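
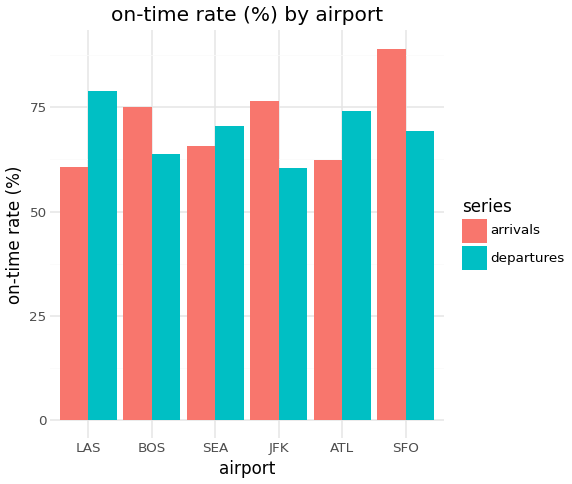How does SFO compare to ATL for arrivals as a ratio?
≈ 1.5×

SFO ≈ 90, ATL ≈ 60; 90/60 ≈ 1.5.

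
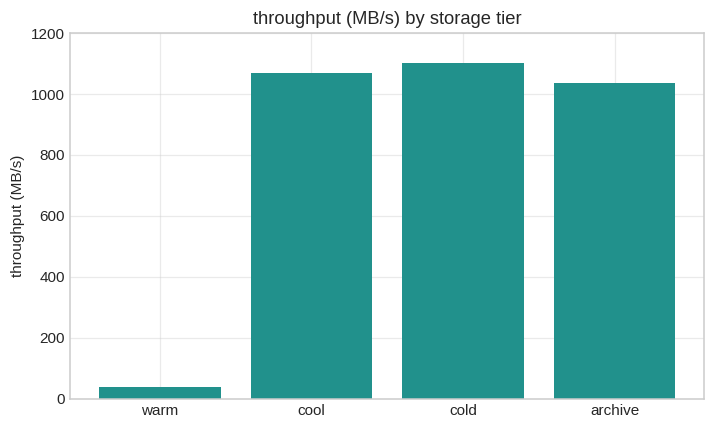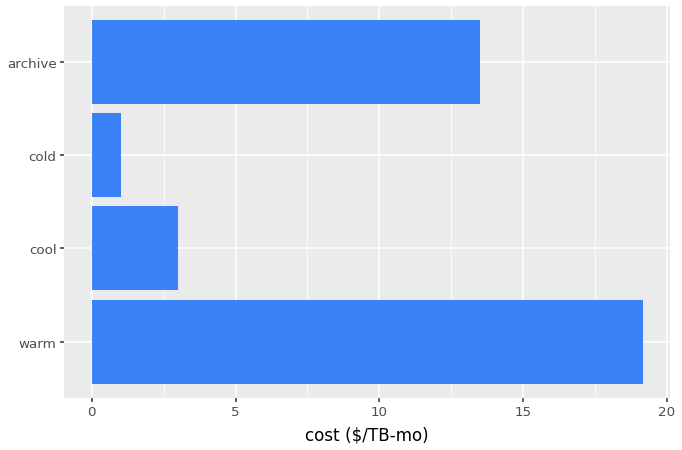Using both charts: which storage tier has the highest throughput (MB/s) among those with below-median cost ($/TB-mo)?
cold

Chart 2 median cost ($/TB-mo) ≈ 8; below-median storage tiers: cool, cold. Among those, cold has the highest throughput (MB/s) (≈ 1200).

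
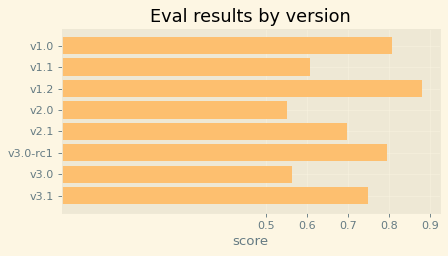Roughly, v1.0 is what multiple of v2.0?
≈ 1.33×

v1.0 ≈ 0.8, v2.0 ≈ 0.6; 0.8/0.6 ≈ 1.33.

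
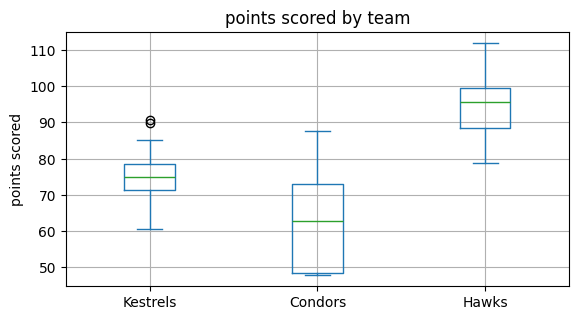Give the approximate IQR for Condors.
≈ 25

Q3 ≈ 75, Q1 ≈ 50; IQR ≈ 25.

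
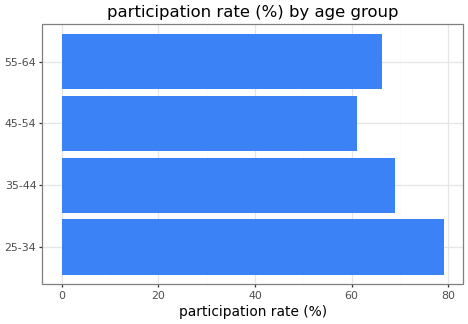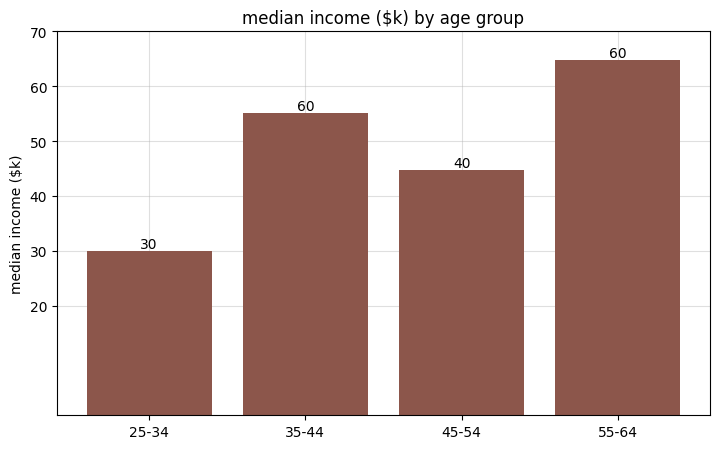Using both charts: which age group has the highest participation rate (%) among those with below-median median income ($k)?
Chart 2 median median income ($k) ≈ 50; below-median age groups: 25-34, 45-54. Among those, 25-34 has the highest participation rate (%) (≈ 80).

25-34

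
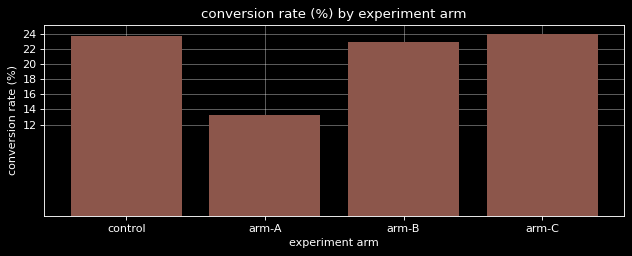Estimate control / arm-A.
control ≈ 24, arm-A ≈ 14; 24/14 ≈ 1.71.

≈ 1.71×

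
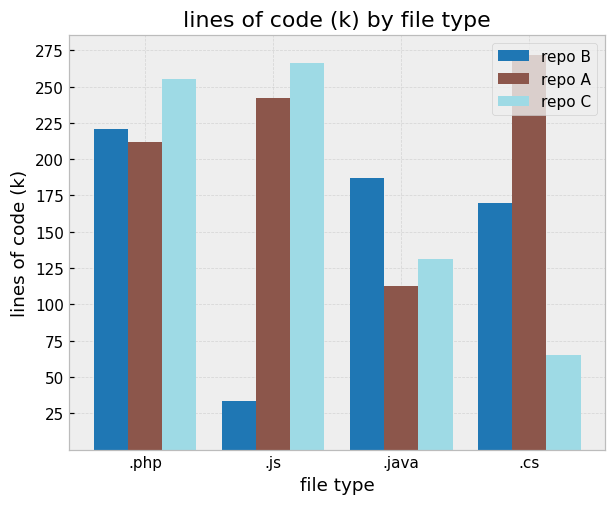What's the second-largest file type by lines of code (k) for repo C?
.php

Top 3 for repo C: .js ≈ 275, .php ≈ 250, .java ≈ 125.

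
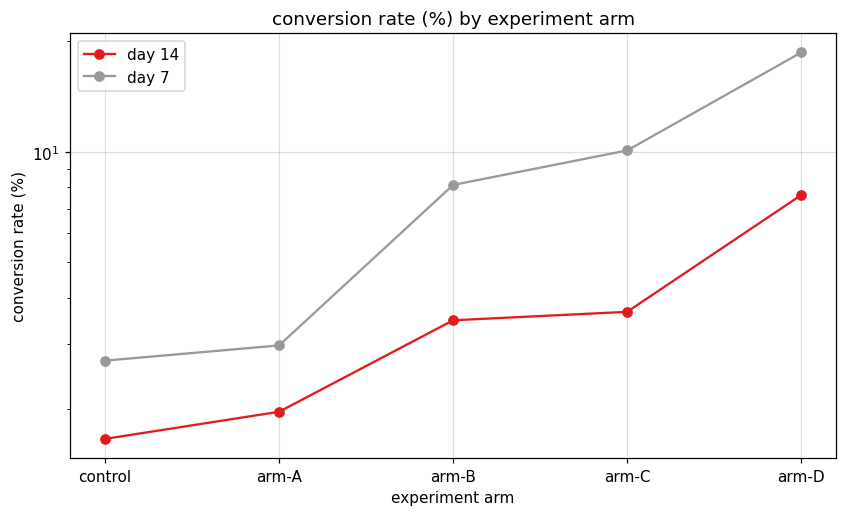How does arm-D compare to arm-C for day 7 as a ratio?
arm-D ≈ 18, arm-C ≈ 10; 18/10 ≈ 1.8.

≈ 1.8×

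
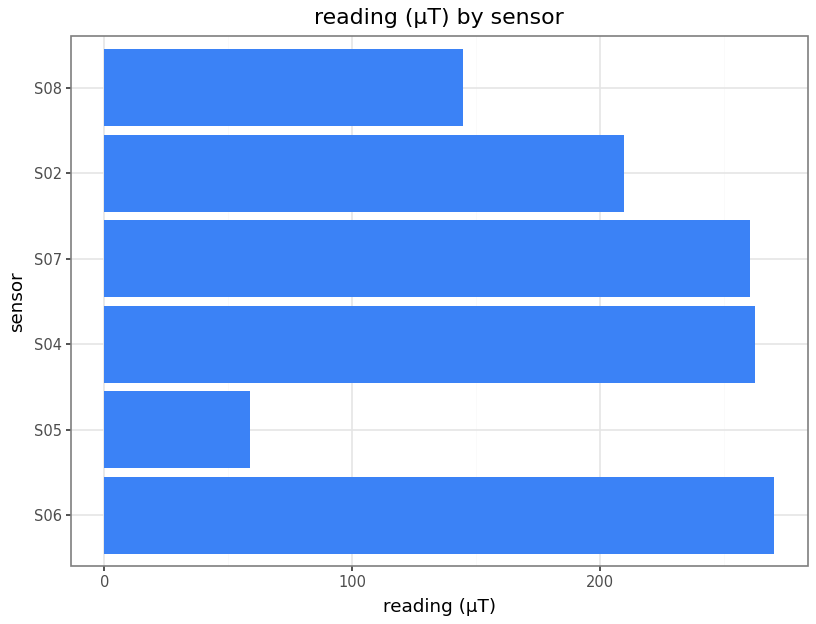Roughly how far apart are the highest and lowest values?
Max S06 ≈ 275, min S05 ≈ 50; range ≈ 225.

≈ 225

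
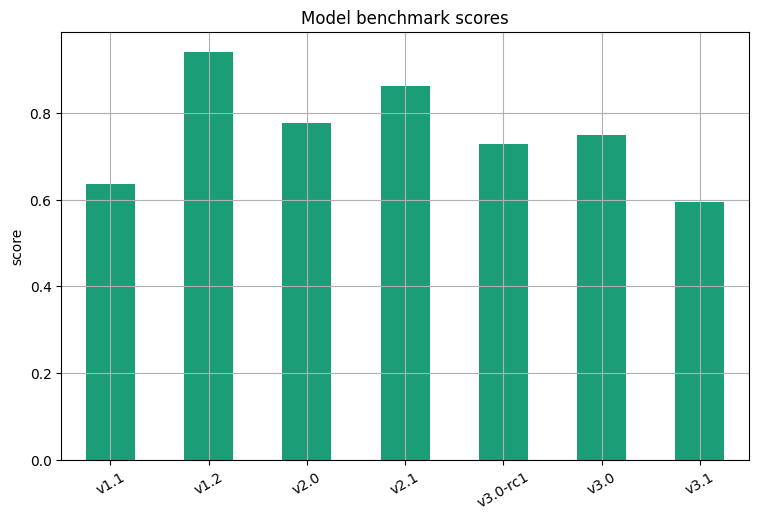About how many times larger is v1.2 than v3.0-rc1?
v1.2 ≈ 0.9, v3.0-rc1 ≈ 0.7; 0.9/0.7 ≈ 1.29.

≈ 1.29×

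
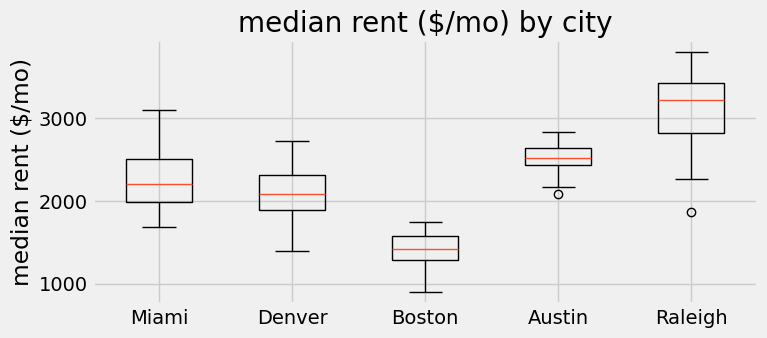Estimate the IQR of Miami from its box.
Q3 ≈ 2600, Q1 ≈ 2000; IQR ≈ 600.

≈ 600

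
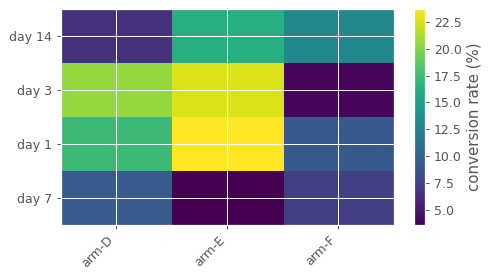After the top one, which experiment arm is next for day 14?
Top 3 for day 14: arm-E ≈ 16, arm-F ≈ 12, arm-D ≈ 6.

arm-F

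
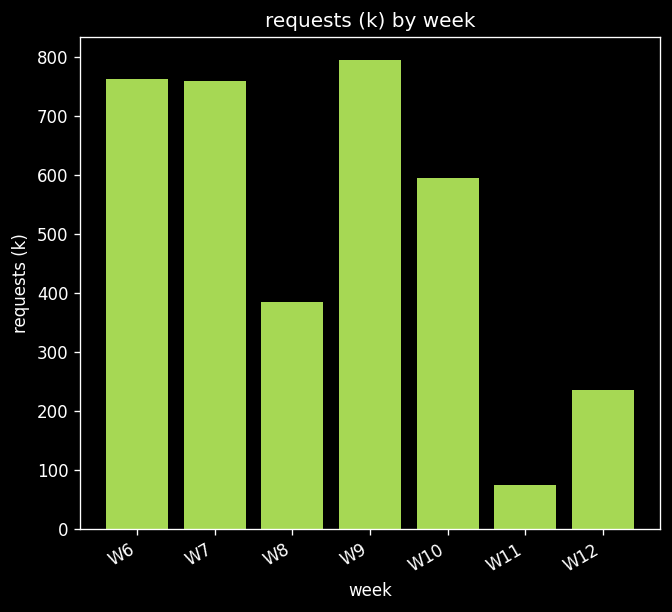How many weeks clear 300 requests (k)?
5

Above 300: W6, W7, W8, W9, W10.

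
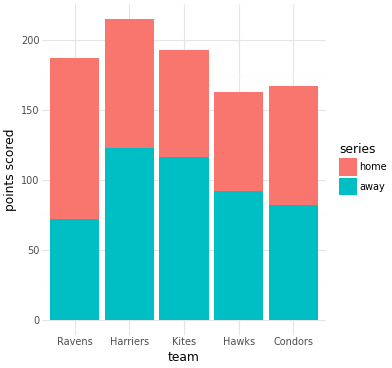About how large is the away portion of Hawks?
≈ 100

away top ≈ 100, bottom ≈ 0; segment ≈ 100.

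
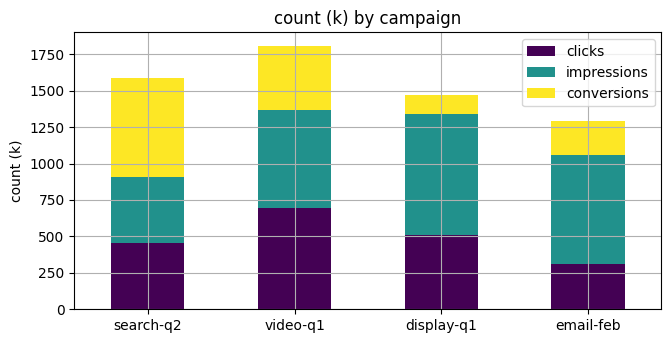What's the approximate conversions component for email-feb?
≈ 200

conversions top ≈ 1200, bottom ≈ 1000; segment ≈ 200.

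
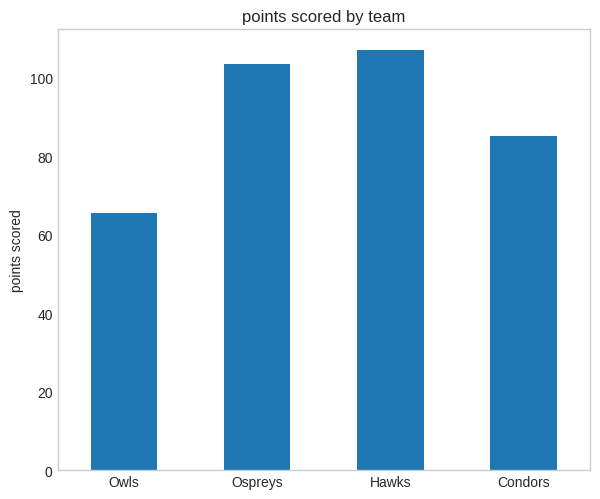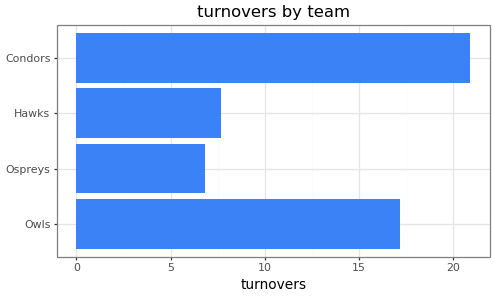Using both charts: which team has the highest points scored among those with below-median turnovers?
Hawks

Chart 2 median turnovers ≈ 12; below-median teams: Ospreys, Hawks. Among those, Hawks has the highest points scored (≈ 110).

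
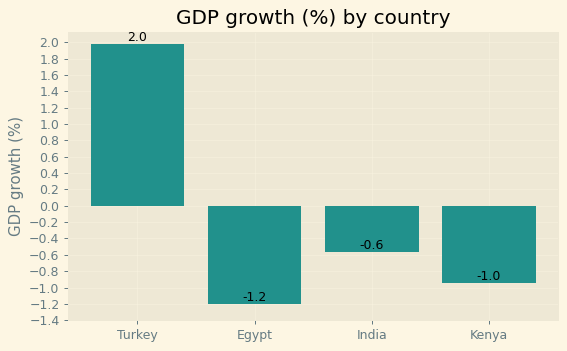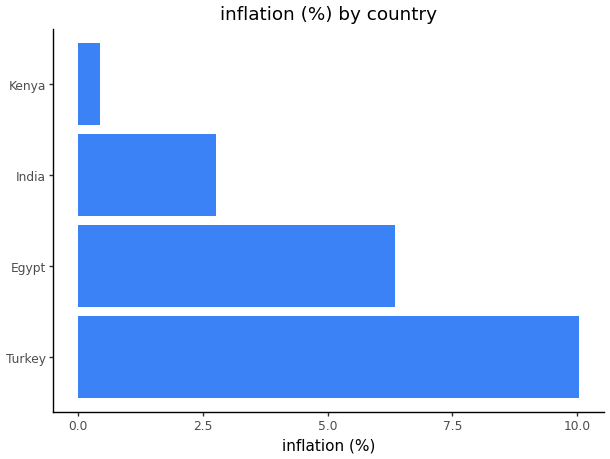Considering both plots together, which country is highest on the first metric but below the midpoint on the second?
Chart 2 median inflation (%) ≈ 5; below-median countries: India, Kenya. Among those, India has the highest GDP growth (%) (≈ -0.6).

India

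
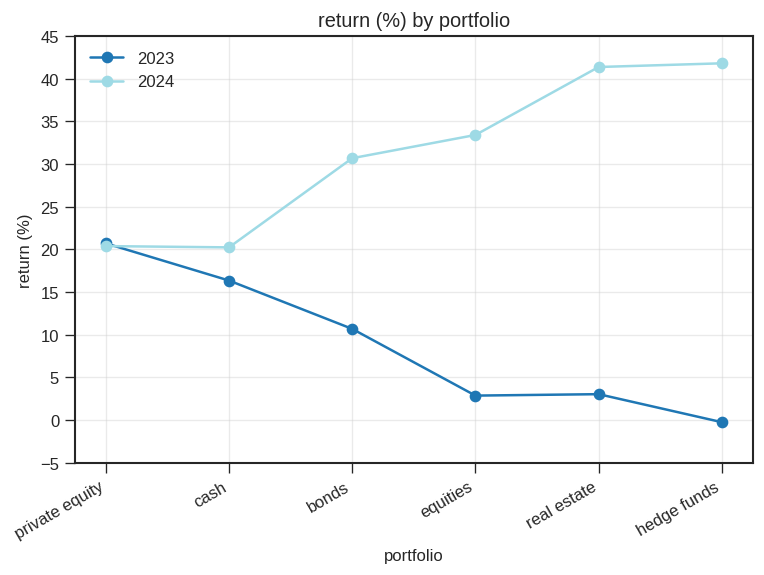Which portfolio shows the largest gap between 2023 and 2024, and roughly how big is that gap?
hedge funds: 2023 ≈ 0, 2024 ≈ 40 → gap ≈ 40. Next-largest (real estate) is only ≈ 35.

hedge funds, ≈ 40 %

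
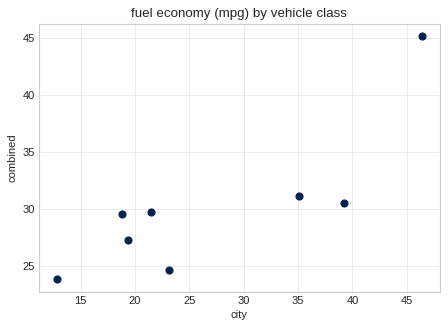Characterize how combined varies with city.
Points are positively correlated; strong (|r| ≈ 0.8).

positive, strong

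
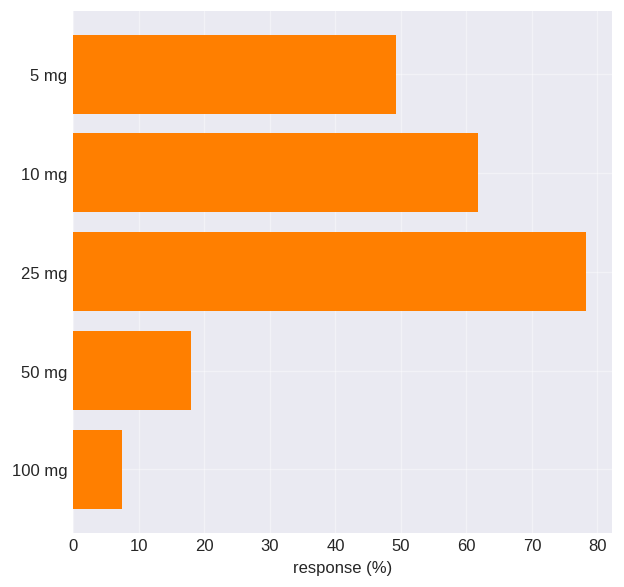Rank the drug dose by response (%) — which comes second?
Top 3: 25 mg ≈ 80, 10 mg ≈ 60, 5 mg ≈ 50.

10 mg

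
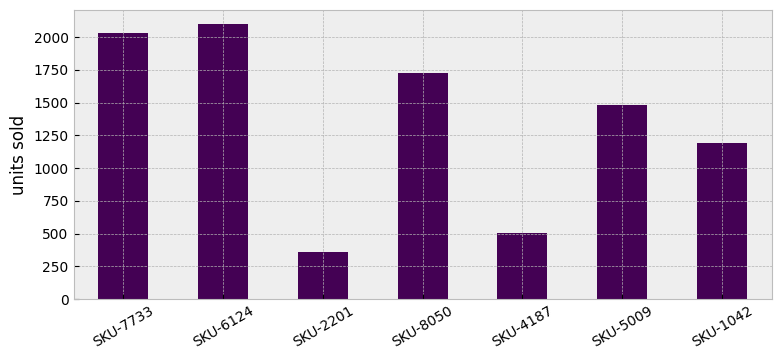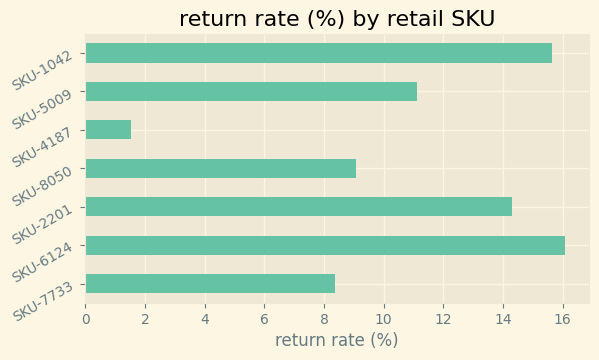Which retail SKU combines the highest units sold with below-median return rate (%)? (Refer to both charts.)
SKU-7733

Chart 2 median return rate (%) ≈ 12; below-median retail SKUs: SKU-7733, SKU-8050, SKU-4187. Among those, SKU-7733 has the highest units sold (≈ 2000).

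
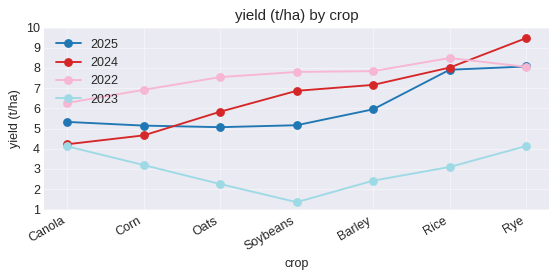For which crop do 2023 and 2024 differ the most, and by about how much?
Soybeans: 2023 ≈ 1, 2024 ≈ 7 → gap ≈ 6. Next-largest (Rye) is only ≈ 5.

Soybeans, ≈ 6 t/ha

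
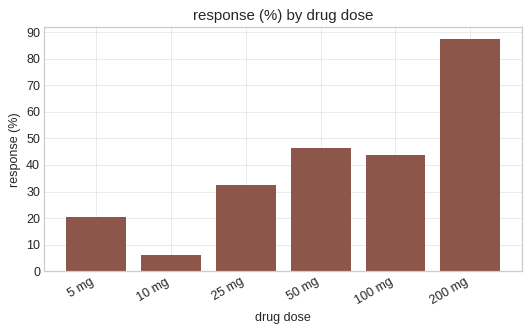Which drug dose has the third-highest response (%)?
Top 4: 200 mg ≈ 90, 50 mg ≈ 50, 100 mg ≈ 40, 25 mg ≈ 30.

100 mg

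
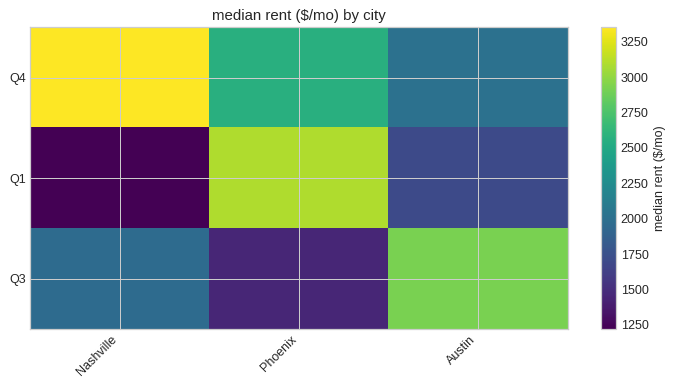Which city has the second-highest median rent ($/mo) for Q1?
Top 3 for Q1: Phoenix ≈ 3200, Austin ≈ 1800, Nashville ≈ 1200.

Austin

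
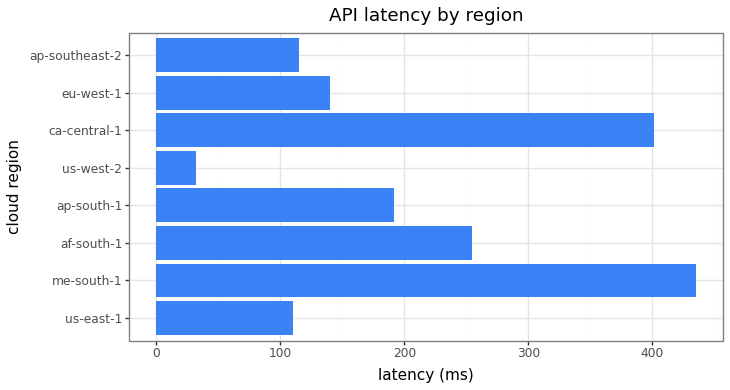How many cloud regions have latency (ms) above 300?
Above 300: me-south-1, ca-central-1.

2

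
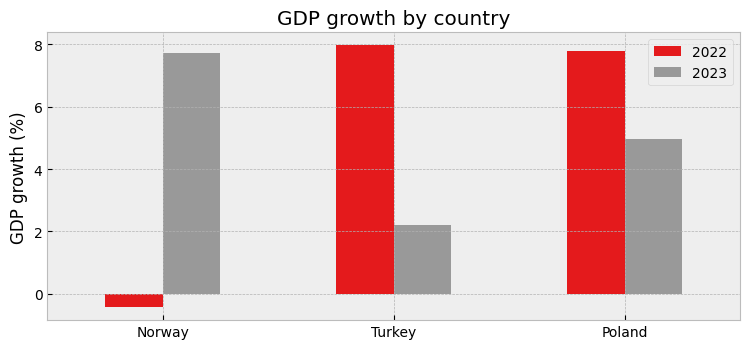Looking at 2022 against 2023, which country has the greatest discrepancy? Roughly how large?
Norway: 2022 ≈ 0, 2023 ≈ 8 → gap ≈ 8. Next-largest (Turkey) is only ≈ 6.

Norway, ≈ 8 %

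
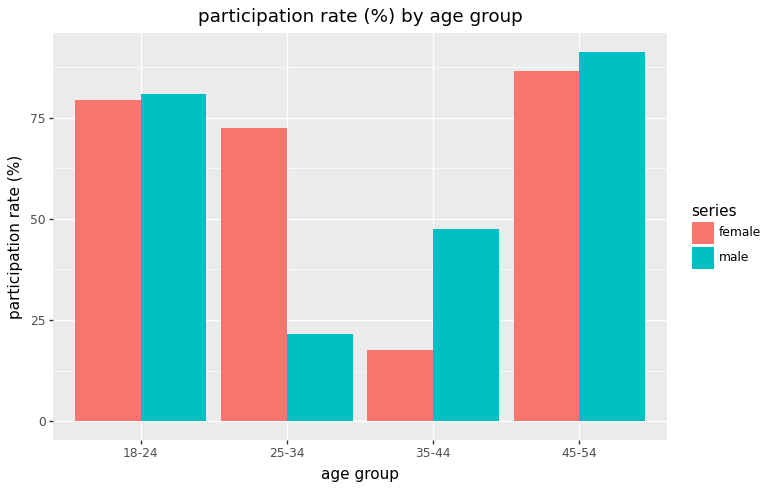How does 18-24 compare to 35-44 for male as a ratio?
18-24 ≈ 80, 35-44 ≈ 50; 80/50 ≈ 1.6.

≈ 1.6×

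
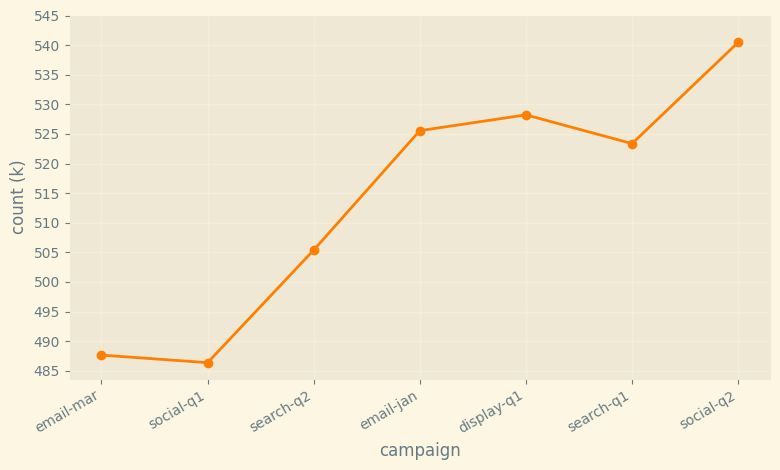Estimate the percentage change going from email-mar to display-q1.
email-mar ≈ 490, display-q1 ≈ 530; (530 − 490) / 490 ≈ +8.2%.

≈ +8.2%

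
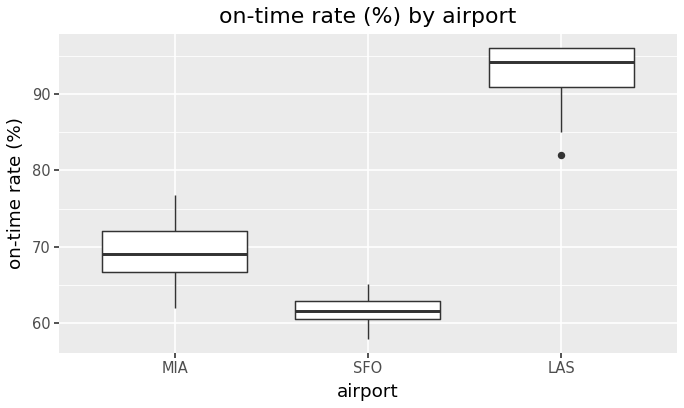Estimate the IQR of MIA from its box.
Q3 ≈ 70, Q1 ≈ 65; IQR ≈ 5.

≈ 5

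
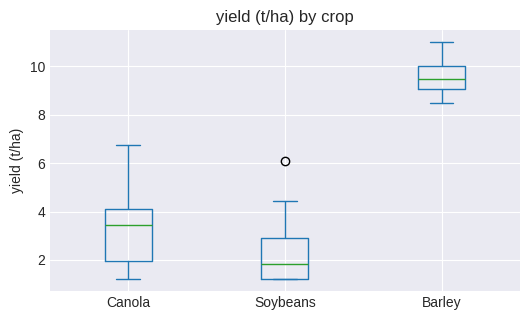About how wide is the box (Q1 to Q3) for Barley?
Q3 ≈ 10, Q1 ≈ 9; IQR ≈ 1.

≈ 1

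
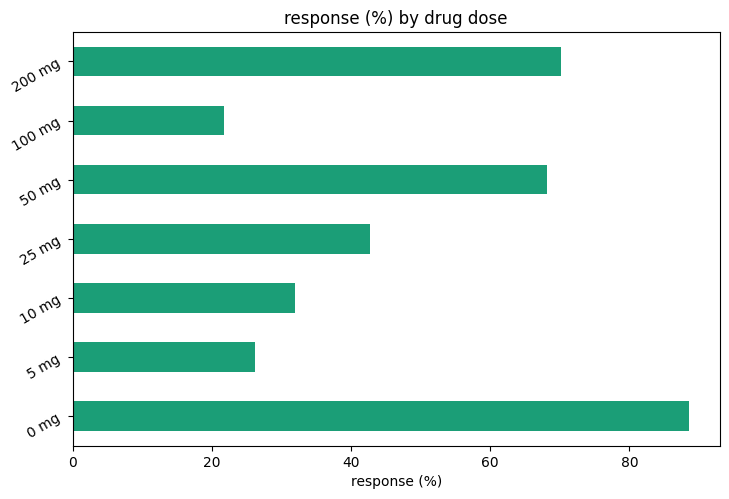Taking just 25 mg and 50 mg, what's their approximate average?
(40 + 70) / 2 ≈ 55.

≈ 55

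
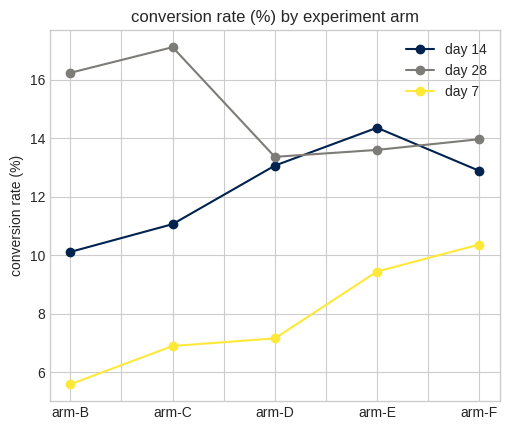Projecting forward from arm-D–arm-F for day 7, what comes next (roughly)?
≈ 11.5

Last three: 7, 9, 10 → slope ≈ 1.5/step → next ≈ 11.5.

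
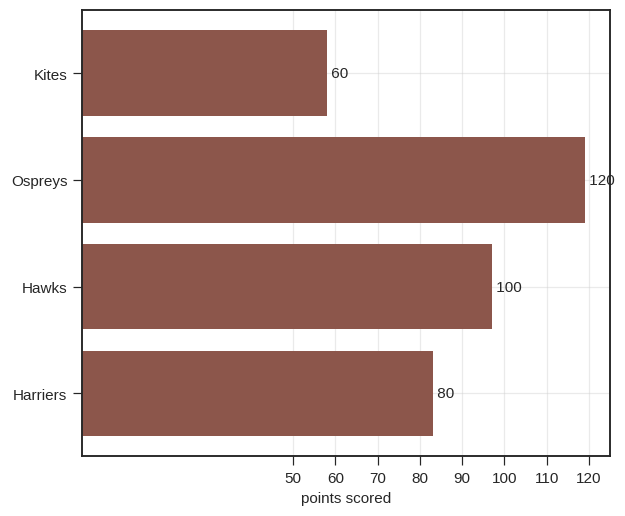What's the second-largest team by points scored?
Top 3: Ospreys ≈ 120, Hawks ≈ 100, Harriers ≈ 80.

Hawks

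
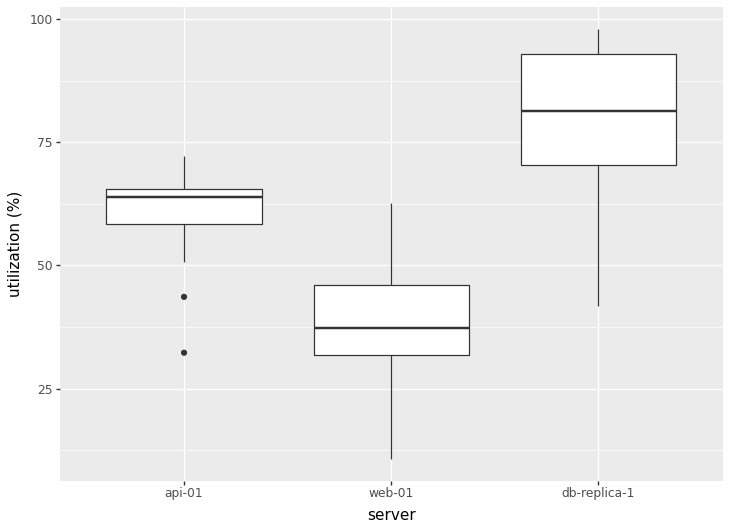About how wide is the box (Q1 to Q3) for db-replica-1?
≈ 25

Q3 ≈ 95, Q1 ≈ 70; IQR ≈ 25.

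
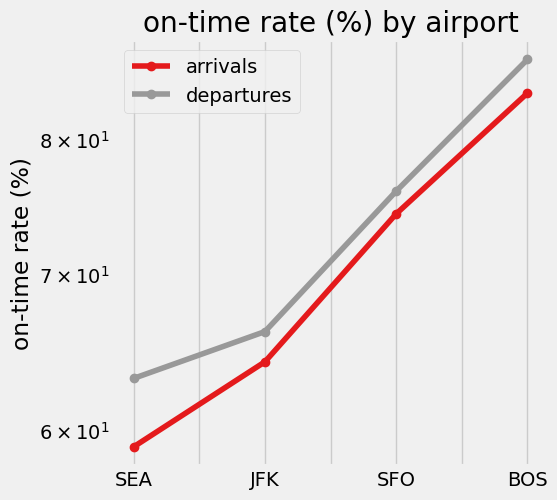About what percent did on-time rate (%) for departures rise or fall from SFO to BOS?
SFO ≈ 75, BOS ≈ 85; (85 − 75) / 75 ≈ +13.3%.

≈ +13.3%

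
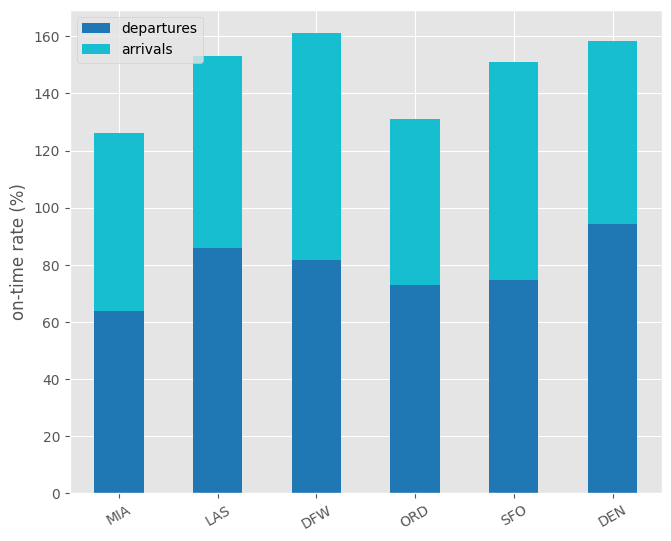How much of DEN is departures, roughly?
departures top ≈ 100, bottom ≈ 0; segment ≈ 100.

≈ 100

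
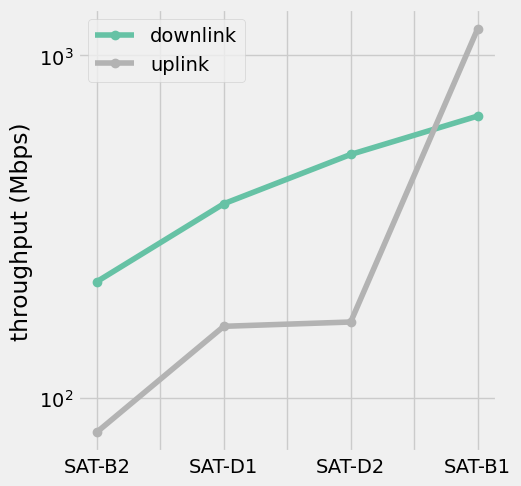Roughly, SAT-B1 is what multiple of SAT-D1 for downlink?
≈ 1.75×

SAT-B1 ≈ 700, SAT-D1 ≈ 400; 700/400 ≈ 1.75.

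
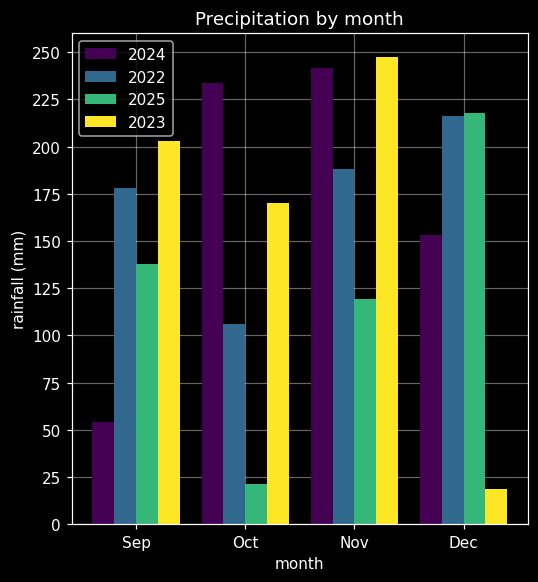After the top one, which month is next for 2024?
Top 3 for 2024: Nov ≈ 250, Oct ≈ 225, Dec ≈ 150.

Oct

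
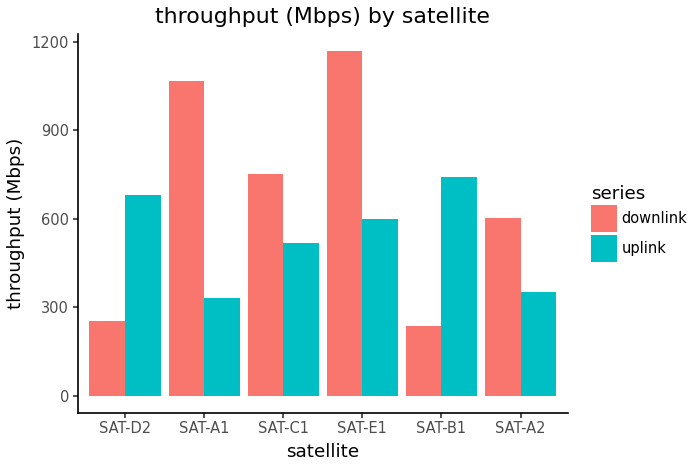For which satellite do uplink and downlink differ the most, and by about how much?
SAT-A1, ≈ 800 Mbps

SAT-A1: uplink ≈ 300, downlink ≈ 1100 → gap ≈ 800. Next-largest (SAT-E1) is only ≈ 600.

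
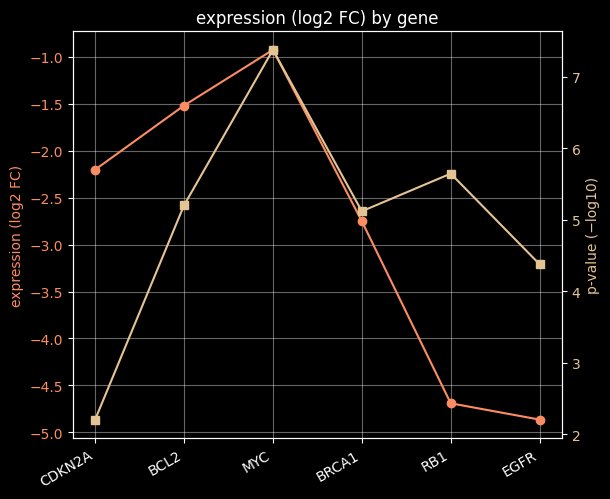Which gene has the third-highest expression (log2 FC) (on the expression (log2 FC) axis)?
CDKN2A

Top 4 (on the expression (log2 FC) axis): MYC ≈ -1.0, BCL2 ≈ -1.5, CDKN2A ≈ -2.0, BRCA1 ≈ -3.0.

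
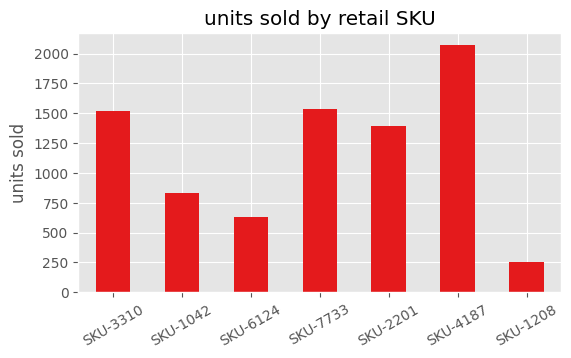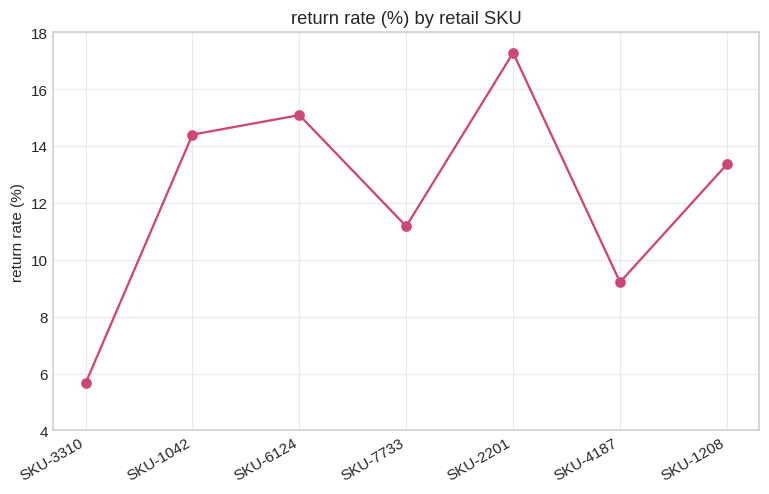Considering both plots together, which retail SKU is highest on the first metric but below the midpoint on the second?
SKU-4187

Chart 2 median return rate (%) ≈ 14; below-median retail SKUs: SKU-3310, SKU-7733, SKU-4187. Among those, SKU-4187 has the highest units sold (≈ 2000).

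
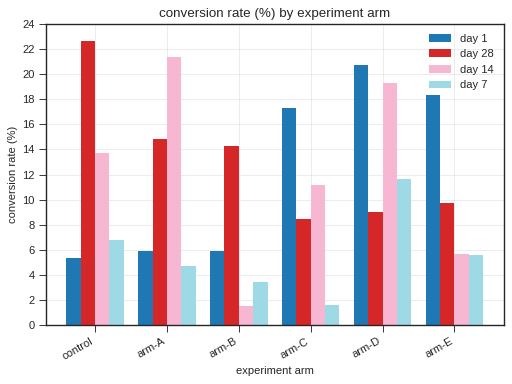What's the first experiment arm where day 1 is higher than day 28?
arm-B: day 1 ≈ 6 vs day 28 ≈ 14 (not yet); arm-C: day 1 ≈ 18 vs day 28 ≈ 8 (first crossover).

arm-C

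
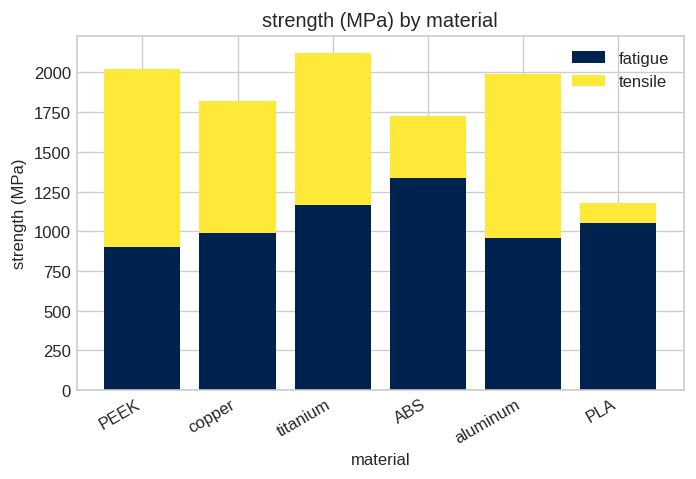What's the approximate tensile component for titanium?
tensile top ≈ 2200, bottom ≈ 1200; segment ≈ 1000.

≈ 1000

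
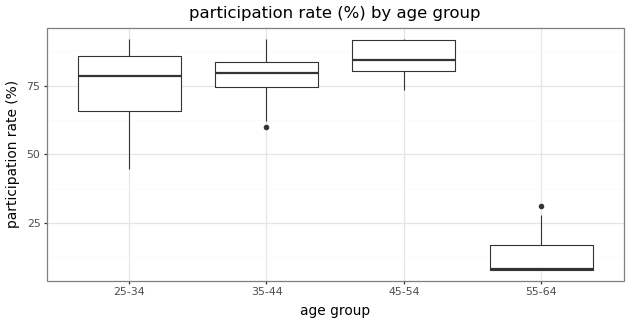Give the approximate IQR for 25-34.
Q3 ≈ 90, Q1 ≈ 70; IQR ≈ 20.

≈ 20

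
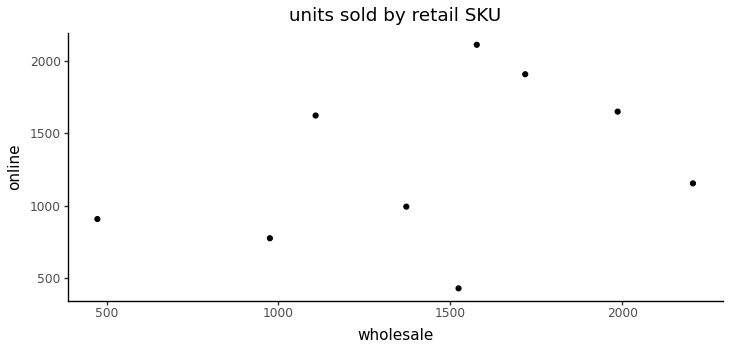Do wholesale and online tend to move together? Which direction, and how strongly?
positive, weak

Points are positively correlated; weak (|r| ≈ 0.3).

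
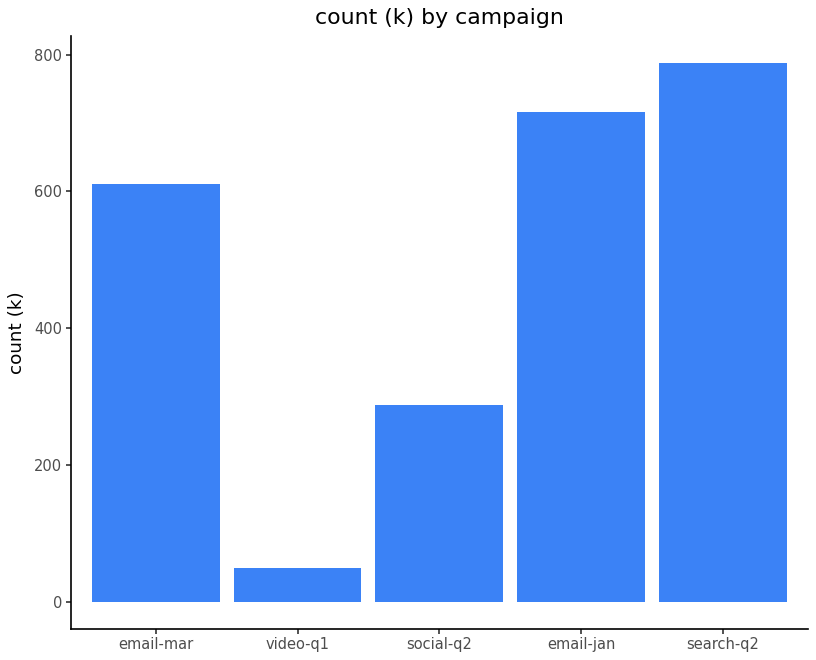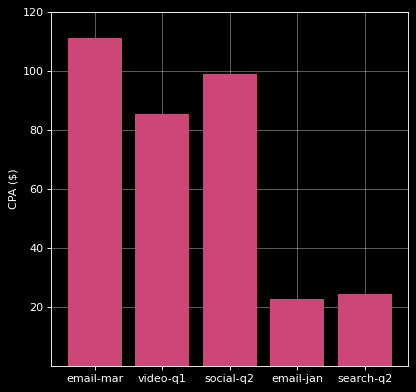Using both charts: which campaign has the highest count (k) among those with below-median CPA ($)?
Chart 2 median CPA ($) ≈ 80; below-median campaigns: email-jan, search-q2. Among those, search-q2 has the highest count (k) (≈ 800).

search-q2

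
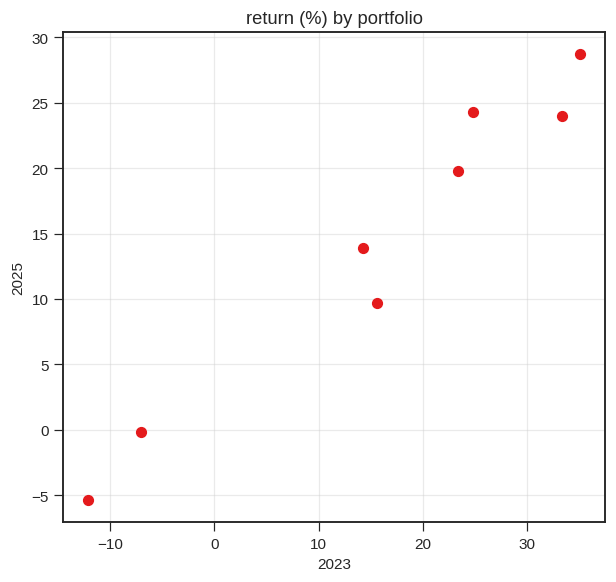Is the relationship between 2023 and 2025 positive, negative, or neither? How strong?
Points are positively correlated; strong (|r| ≈ 1.0).

positive, strong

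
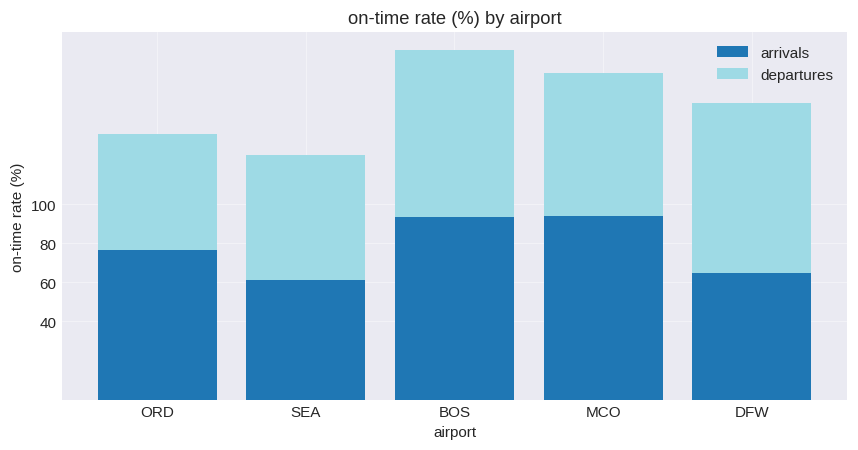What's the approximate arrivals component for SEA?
≈ 60

arrivals top ≈ 60, bottom ≈ 0; segment ≈ 60.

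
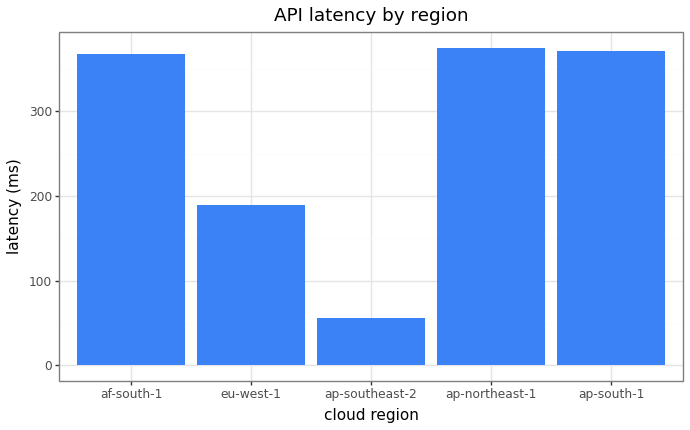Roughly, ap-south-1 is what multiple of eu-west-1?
ap-south-1 ≈ 350, eu-west-1 ≈ 200; 350/200 ≈ 1.75.

≈ 1.75×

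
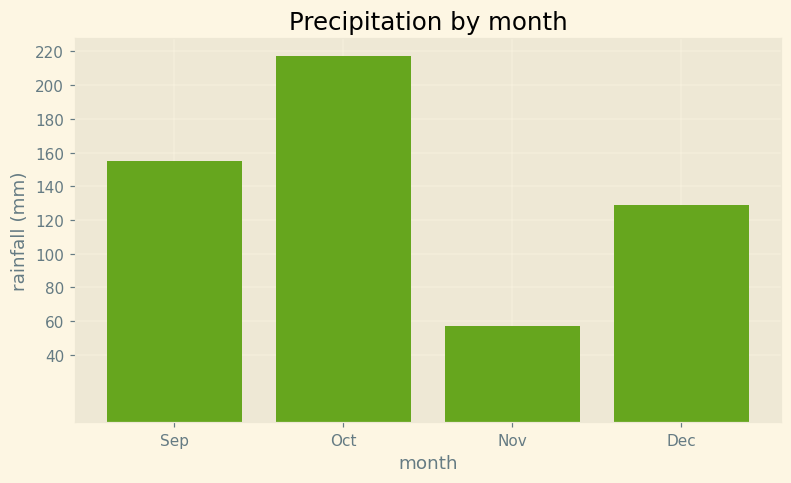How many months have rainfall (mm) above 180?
1

Above 180: Oct.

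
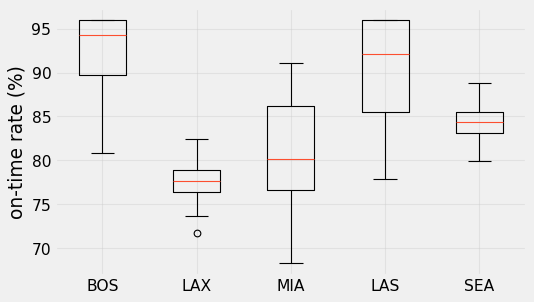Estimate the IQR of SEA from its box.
≈ 2

Q3 ≈ 86, Q1 ≈ 84; IQR ≈ 2.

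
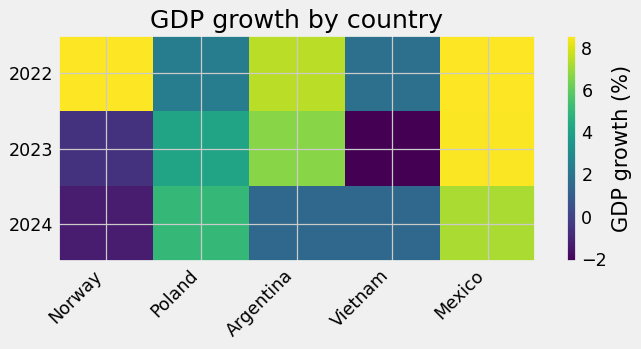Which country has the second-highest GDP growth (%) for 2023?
Argentina

Top 3 for 2023: Mexico ≈ 9, Argentina ≈ 7, Poland ≈ 4.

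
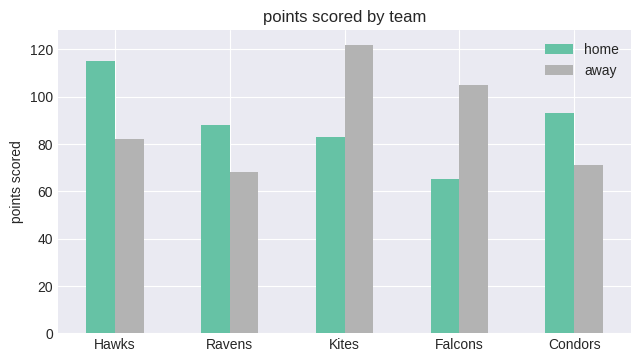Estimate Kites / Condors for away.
≈ 1.5×

Kites ≈ 120, Condors ≈ 80; 120/80 ≈ 1.5.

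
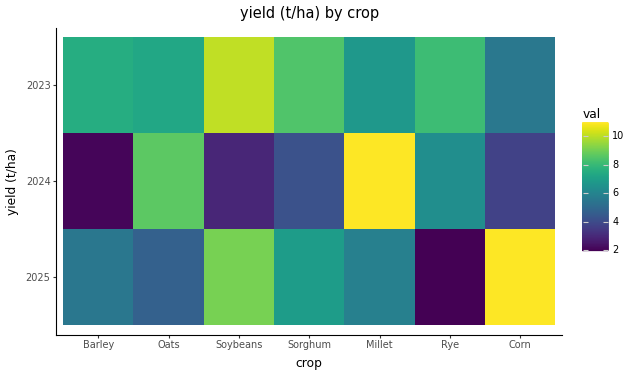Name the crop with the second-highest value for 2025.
Soybeans

Top 3 for 2025: Corn ≈ 11, Soybeans ≈ 9, Sorghum ≈ 7.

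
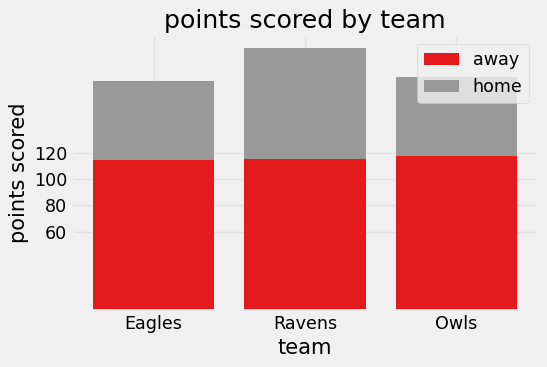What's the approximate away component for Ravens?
≈ 120

away top ≈ 120, bottom ≈ 0; segment ≈ 120.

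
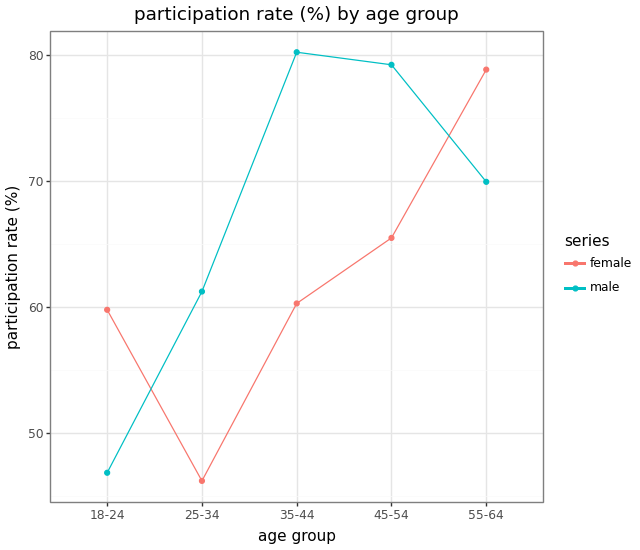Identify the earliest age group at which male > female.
18-24: male ≈ 45 vs female ≈ 60 (not yet); 25-34: male ≈ 60 vs female ≈ 45 (first crossover).

25-34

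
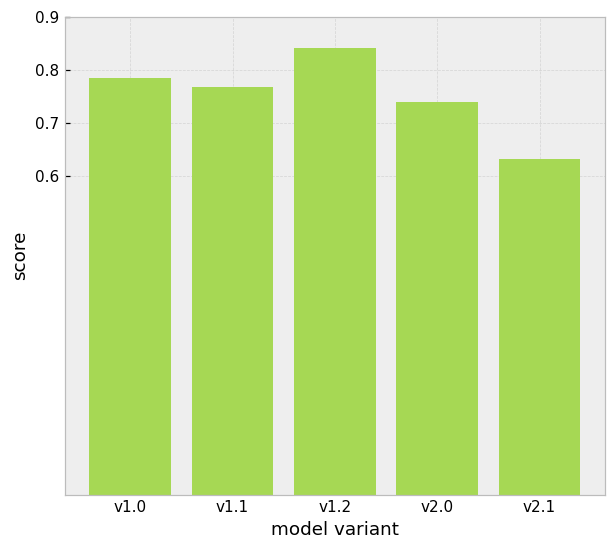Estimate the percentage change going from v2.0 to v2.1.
≈ -14.3%

v2.0 ≈ 0.7, v2.1 ≈ 0.6; (0.6 − 0.7) / 0.7 ≈ -14.3%.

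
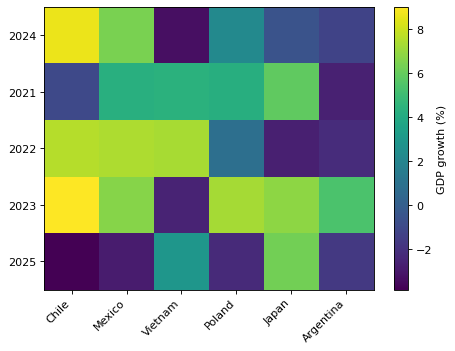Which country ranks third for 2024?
Poland

Top 4 for 2024: Chile ≈ 8, Mexico ≈ 6, Poland ≈ 2, Japan ≈ 0.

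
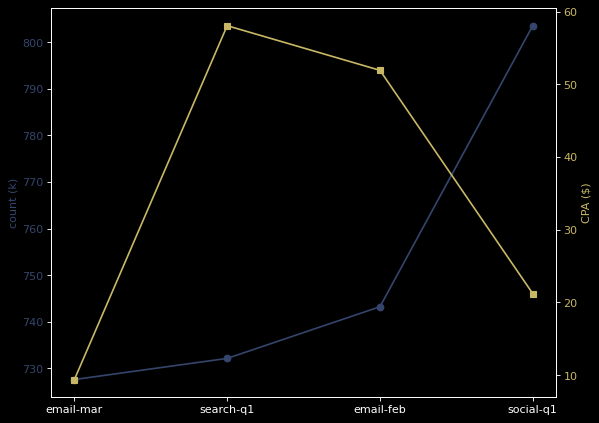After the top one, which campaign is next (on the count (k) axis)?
email-feb

Top 3 (on the count (k) axis): social-q1 ≈ 800, email-feb ≈ 740, search-q1 ≈ 730.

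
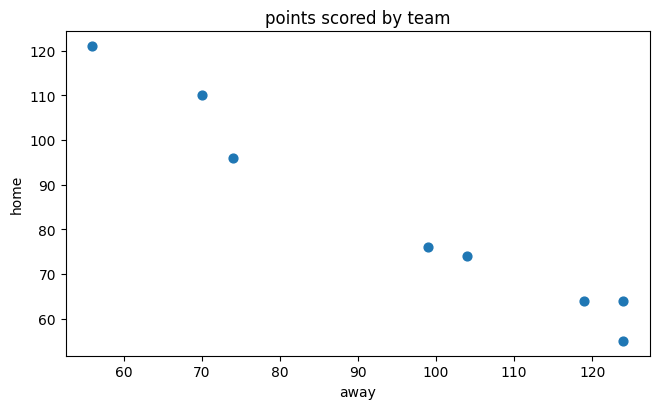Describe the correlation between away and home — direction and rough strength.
Points are negatively correlated; strong (|r| ≈ 1.0).

negative, strong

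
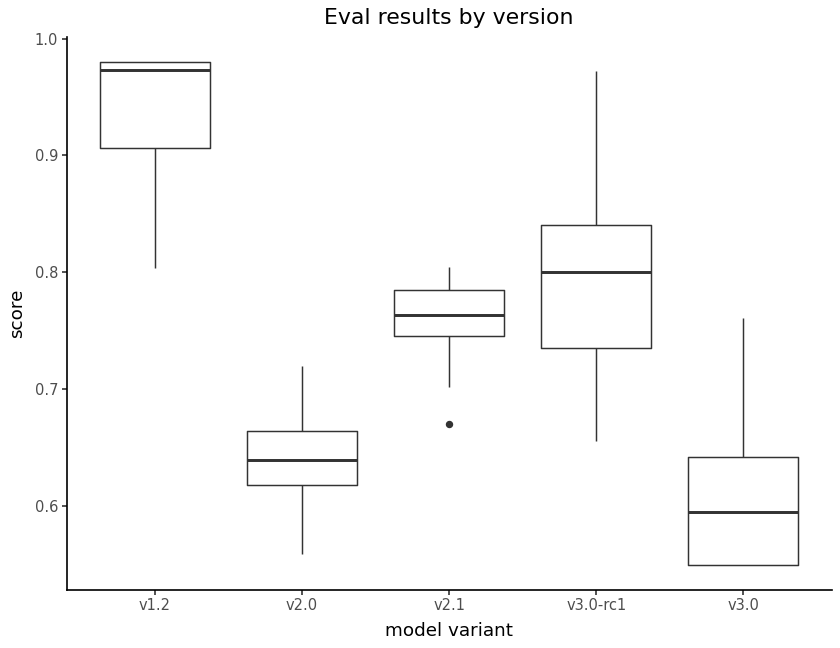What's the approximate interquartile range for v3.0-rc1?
Q3 ≈ 0.85, Q1 ≈ 0.75; IQR ≈ 0.10.

≈ 0.10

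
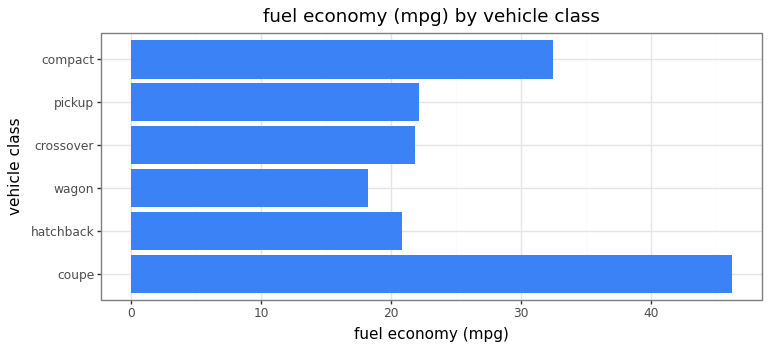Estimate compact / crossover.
≈ 1.5×

compact ≈ 30, crossover ≈ 20; 30/20 ≈ 1.5.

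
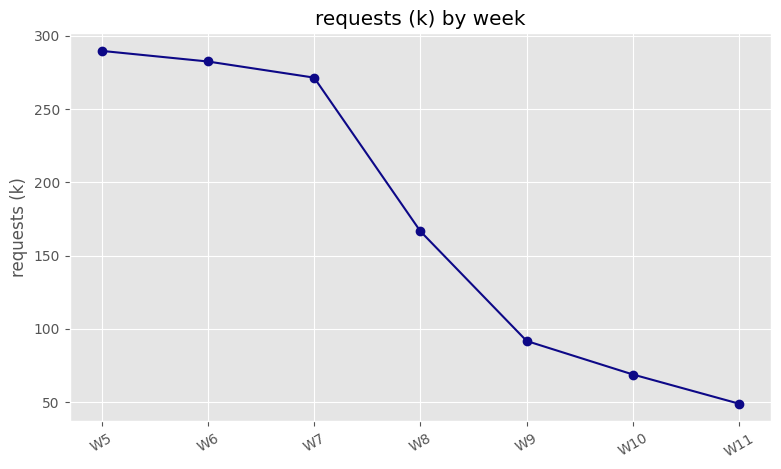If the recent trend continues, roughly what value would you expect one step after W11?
Last three: 100, 75, 50 → slope ≈ -25/step → next ≈ 25.

≈ 25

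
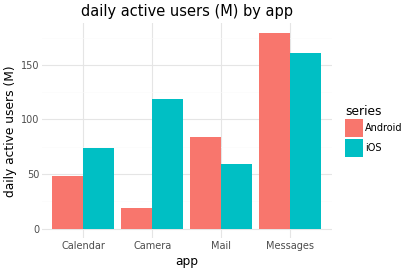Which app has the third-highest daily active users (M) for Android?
Calendar

Top 4 for Android: Messages ≈ 180, Mail ≈ 80, Calendar ≈ 40, Camera ≈ 20.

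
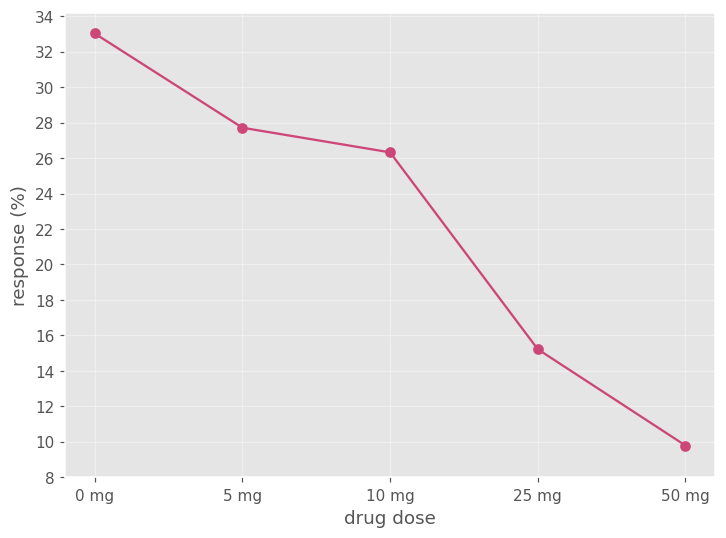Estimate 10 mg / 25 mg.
10 mg ≈ 26, 25 mg ≈ 16; 26/16 ≈ 1.62.

≈ 1.62×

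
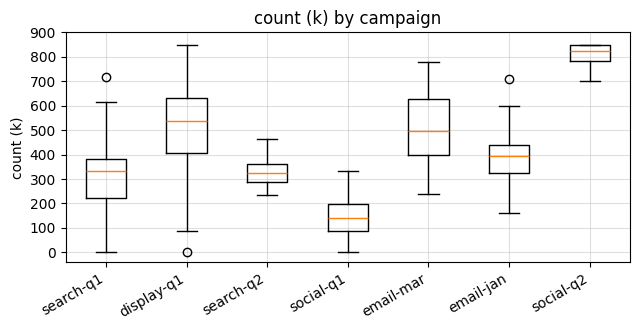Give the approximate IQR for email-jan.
Q3 ≈ 400, Q1 ≈ 300; IQR ≈ 100.

≈ 100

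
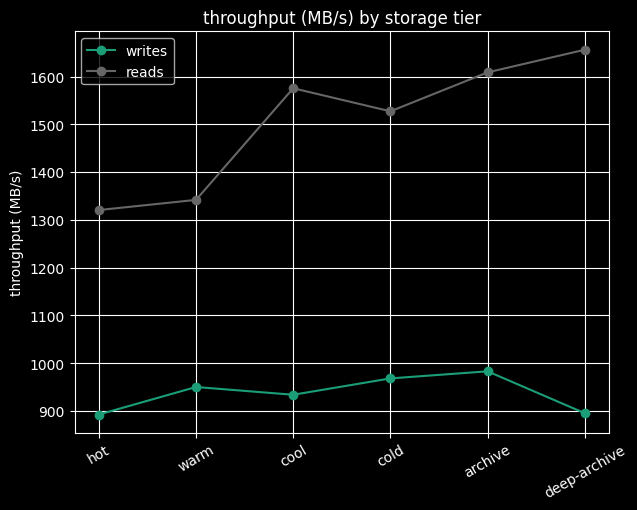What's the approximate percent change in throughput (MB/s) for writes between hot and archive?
≈ +11.1%

hot ≈ 900, archive ≈ 1000; (1000 − 900) / 900 ≈ +11.1%.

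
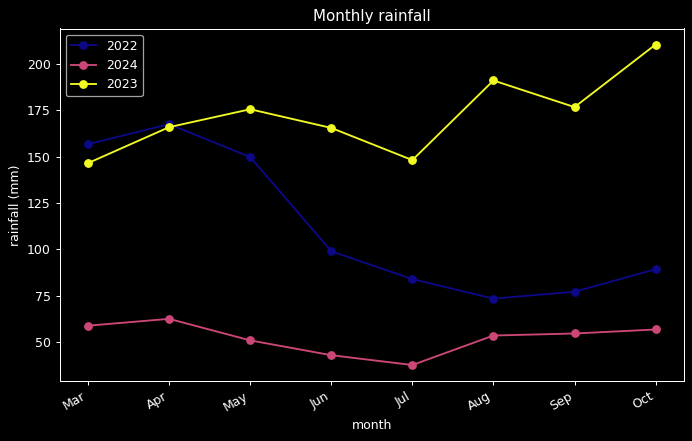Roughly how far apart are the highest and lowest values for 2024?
≈ 20

Max Apr ≈ 60, min Jul ≈ 40; range ≈ 20.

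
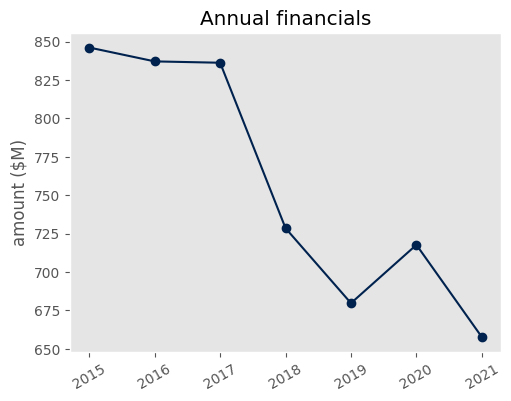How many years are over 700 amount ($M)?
5

Above 700: 2015, 2016, 2017, 2018, 2020.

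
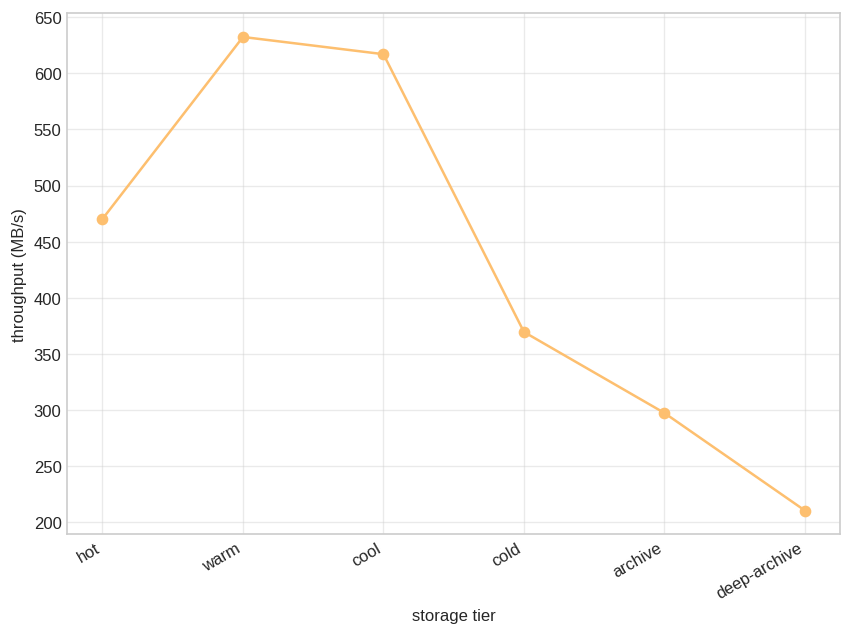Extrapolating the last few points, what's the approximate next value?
Last three: 350, 300, 200 → slope ≈ -75/step → next ≈ 125.

≈ 125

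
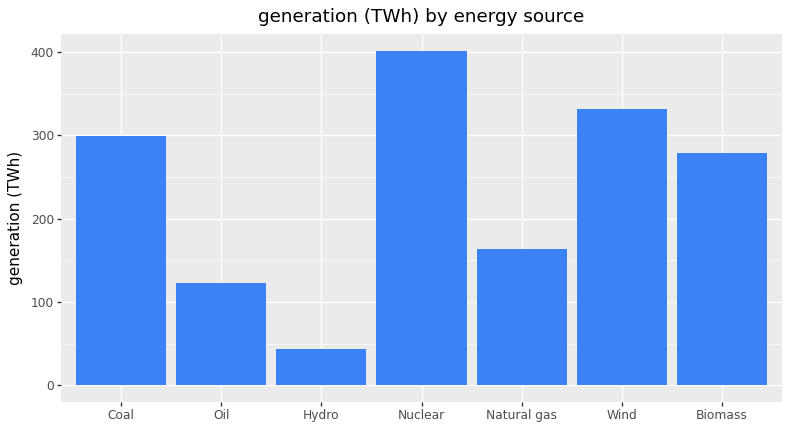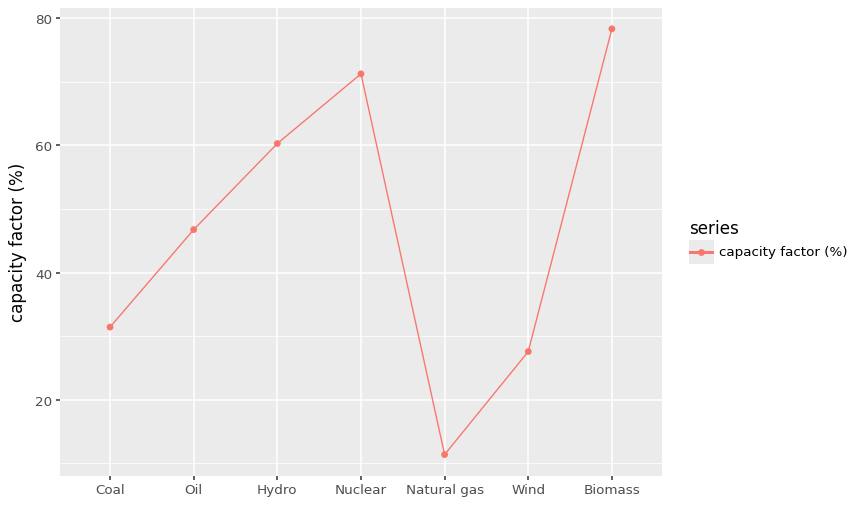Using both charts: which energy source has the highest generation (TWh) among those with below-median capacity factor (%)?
Chart 2 median capacity factor (%) ≈ 50; below-median energy sources: Coal, Natural gas, Wind. Among those, Wind has the highest generation (TWh) (≈ 350).

Wind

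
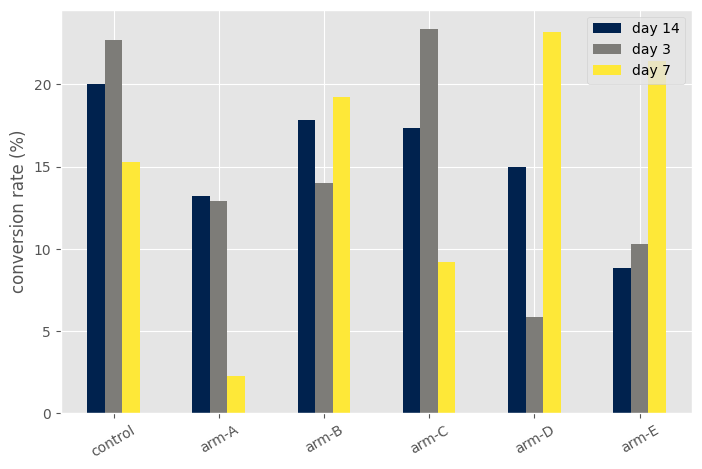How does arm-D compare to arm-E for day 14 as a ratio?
arm-D ≈ 14, arm-E ≈ 8; 14/8 ≈ 1.75.

≈ 1.75×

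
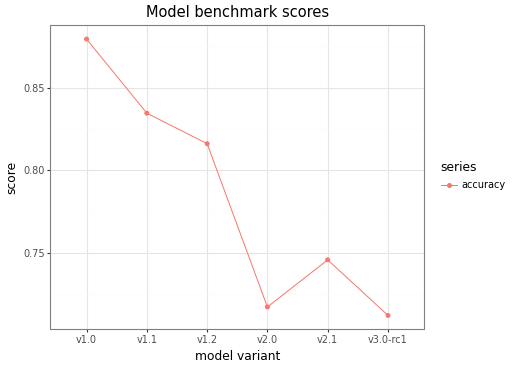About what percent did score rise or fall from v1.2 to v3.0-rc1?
≈ -12.2%

v1.2 ≈ 0.82, v3.0-rc1 ≈ 0.72; (0.72 − 0.82) / 0.82 ≈ -12.2%.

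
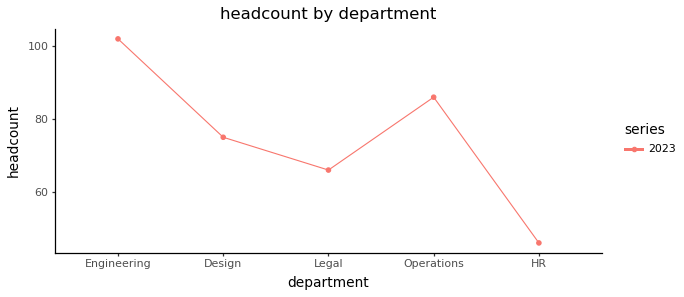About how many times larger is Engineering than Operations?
≈ 1.18×

Engineering ≈ 100, Operations ≈ 85; 100/85 ≈ 1.18.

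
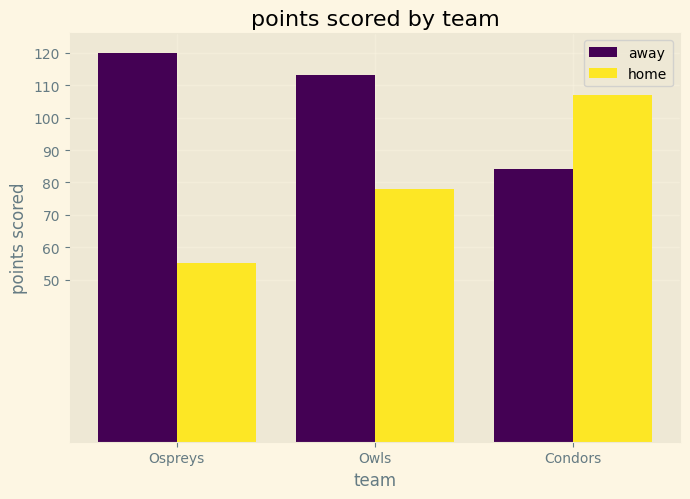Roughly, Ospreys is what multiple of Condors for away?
≈ 1.5×

Ospreys ≈ 120, Condors ≈ 80; 120/80 ≈ 1.5.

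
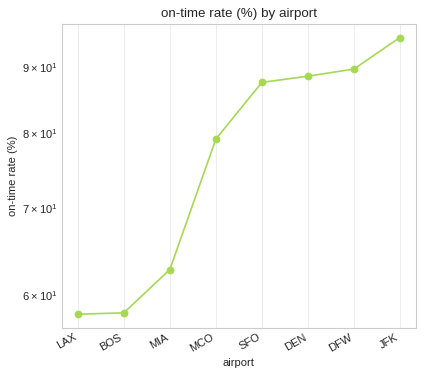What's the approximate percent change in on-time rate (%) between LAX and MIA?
≈ +8.3%

LAX ≈ 60, MIA ≈ 65; (65 − 60) / 60 ≈ +8.3%.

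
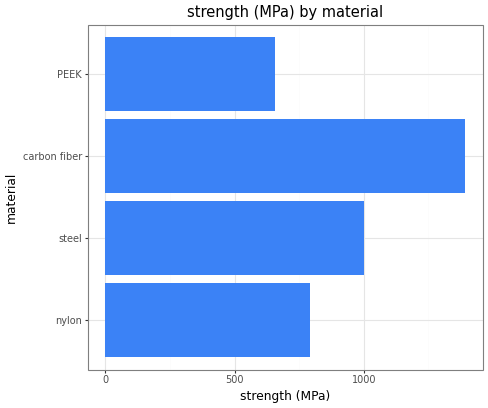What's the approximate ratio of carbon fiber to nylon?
≈ 1.75×

carbon fiber ≈ 1400, nylon ≈ 800; 1400/800 ≈ 1.75.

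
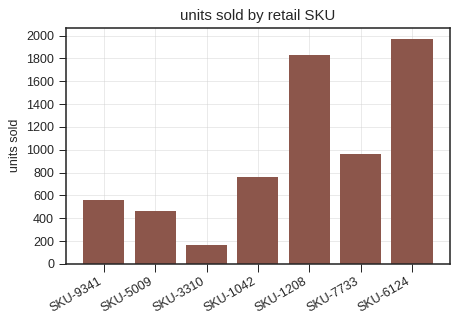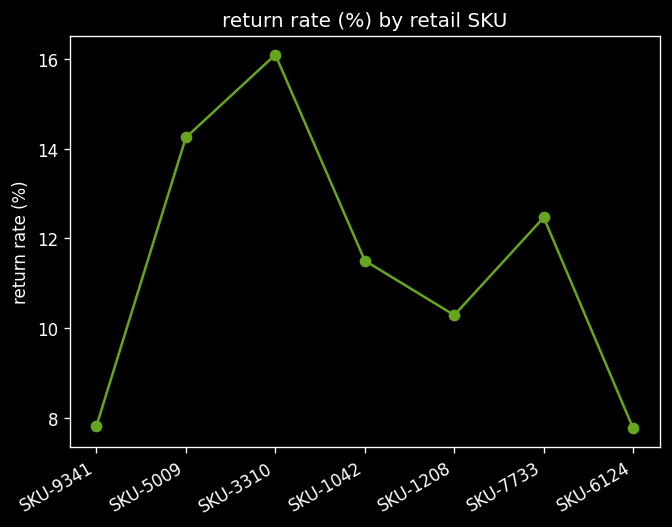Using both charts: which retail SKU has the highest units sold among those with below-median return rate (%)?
Chart 2 median return rate (%) ≈ 12; below-median retail SKUs: SKU-9341, SKU-1208, SKU-6124. Among those, SKU-6124 has the highest units sold (≈ 2000).

SKU-6124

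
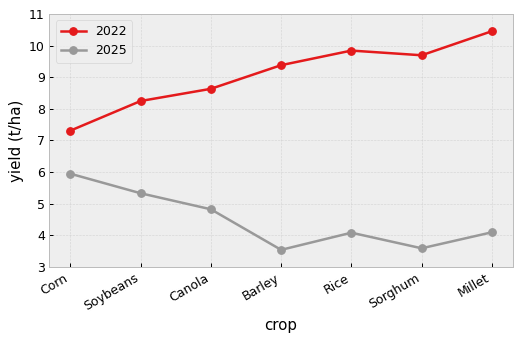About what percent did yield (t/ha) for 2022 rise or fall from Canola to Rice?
Canola ≈ 9, Rice ≈ 10; (10 − 9) / 9 ≈ +11.1%.

≈ +11.1%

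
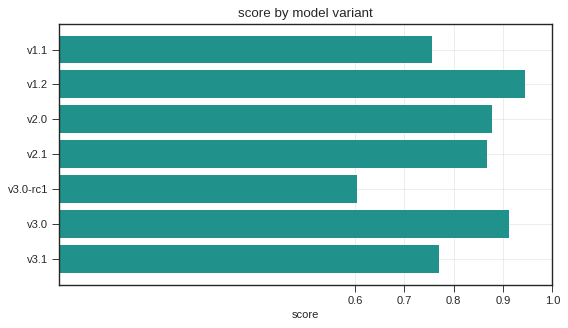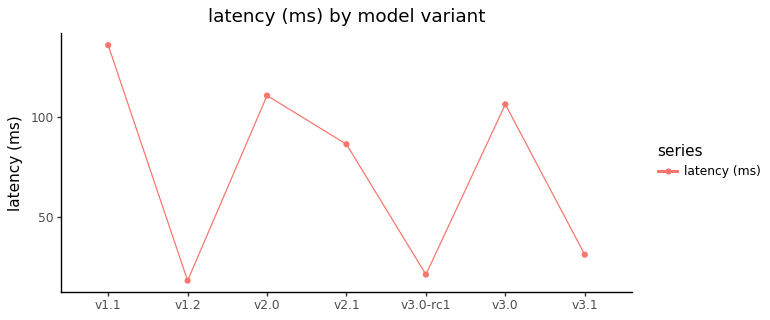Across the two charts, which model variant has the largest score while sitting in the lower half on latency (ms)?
Chart 2 median latency (ms) ≈ 80; below-median model variants: v1.2, v3.0-rc1, v3.1. Among those, v1.2 has the highest score (≈ 0.9).

v1.2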